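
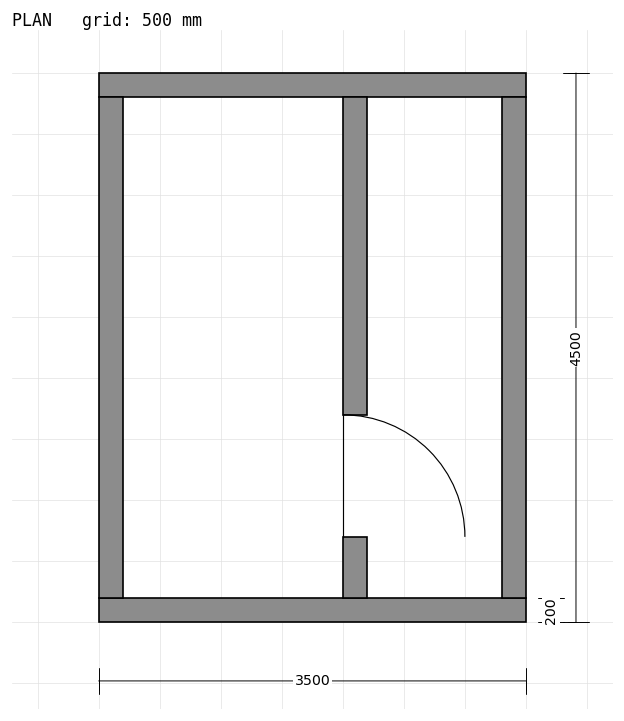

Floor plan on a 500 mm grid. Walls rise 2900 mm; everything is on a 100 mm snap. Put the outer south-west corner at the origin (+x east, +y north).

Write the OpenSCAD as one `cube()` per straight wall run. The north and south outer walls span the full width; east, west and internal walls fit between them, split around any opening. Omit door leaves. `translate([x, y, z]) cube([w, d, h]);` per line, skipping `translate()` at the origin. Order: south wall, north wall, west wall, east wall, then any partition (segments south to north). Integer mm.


cube([3500, 200, 2900]);
translate([0, 4300, 0]) cube([3500, 200, 2900]);
translate([0, 200, 0]) cube([200, 4100, 2900]);
translate([3300, 200, 0]) cube([200, 4100, 2900]);
translate([2000, 200, 0]) cube([200, 500, 2900]);
translate([2000, 1700, 0]) cube([200, 2600, 2900]);


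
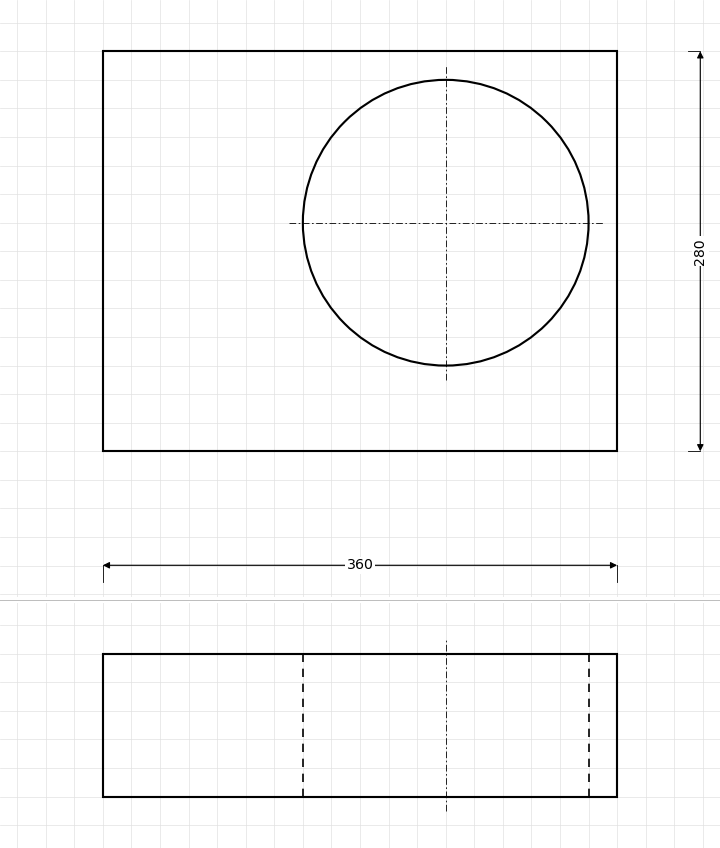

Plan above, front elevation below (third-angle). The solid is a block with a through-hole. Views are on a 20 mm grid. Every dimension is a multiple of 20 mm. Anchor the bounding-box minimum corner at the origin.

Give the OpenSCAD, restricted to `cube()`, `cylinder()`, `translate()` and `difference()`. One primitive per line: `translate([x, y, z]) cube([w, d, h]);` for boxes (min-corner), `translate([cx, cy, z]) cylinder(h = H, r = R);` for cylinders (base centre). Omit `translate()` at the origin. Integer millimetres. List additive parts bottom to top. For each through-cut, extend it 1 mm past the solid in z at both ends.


difference() {
  cube([360, 280, 100]);
  translate([240, 160, -1]) cylinder(h = 102, r = 100);
}


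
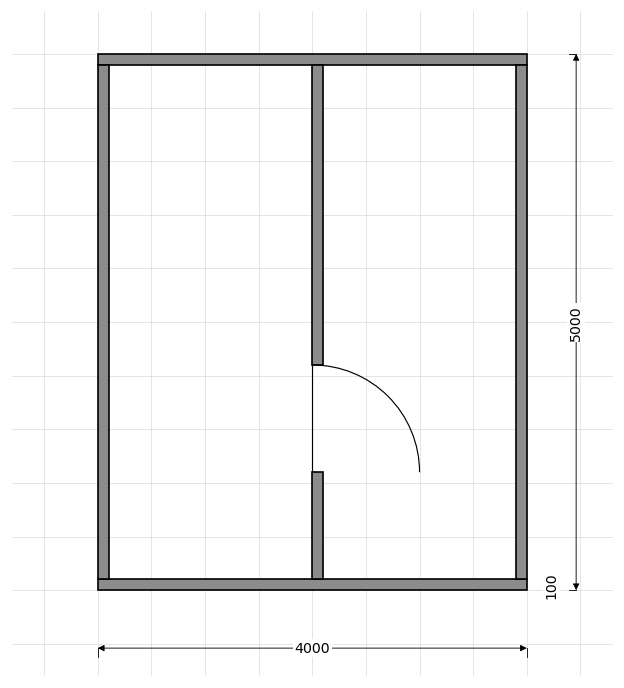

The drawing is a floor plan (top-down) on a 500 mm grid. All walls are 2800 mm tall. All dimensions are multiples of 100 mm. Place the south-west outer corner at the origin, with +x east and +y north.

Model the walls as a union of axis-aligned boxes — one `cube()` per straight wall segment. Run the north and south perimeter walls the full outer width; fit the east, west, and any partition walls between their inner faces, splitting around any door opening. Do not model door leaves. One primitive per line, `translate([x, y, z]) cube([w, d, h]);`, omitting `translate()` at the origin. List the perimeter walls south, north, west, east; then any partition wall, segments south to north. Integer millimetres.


cube([4000, 100, 2800]);
translate([0, 4900, 0]) cube([4000, 100, 2800]);
translate([0, 100, 0]) cube([100, 4800, 2800]);
translate([3900, 100, 0]) cube([100, 4800, 2800]);
translate([2000, 100, 0]) cube([100, 1000, 2800]);
translate([2000, 2100, 0]) cube([100, 2800, 2800]);


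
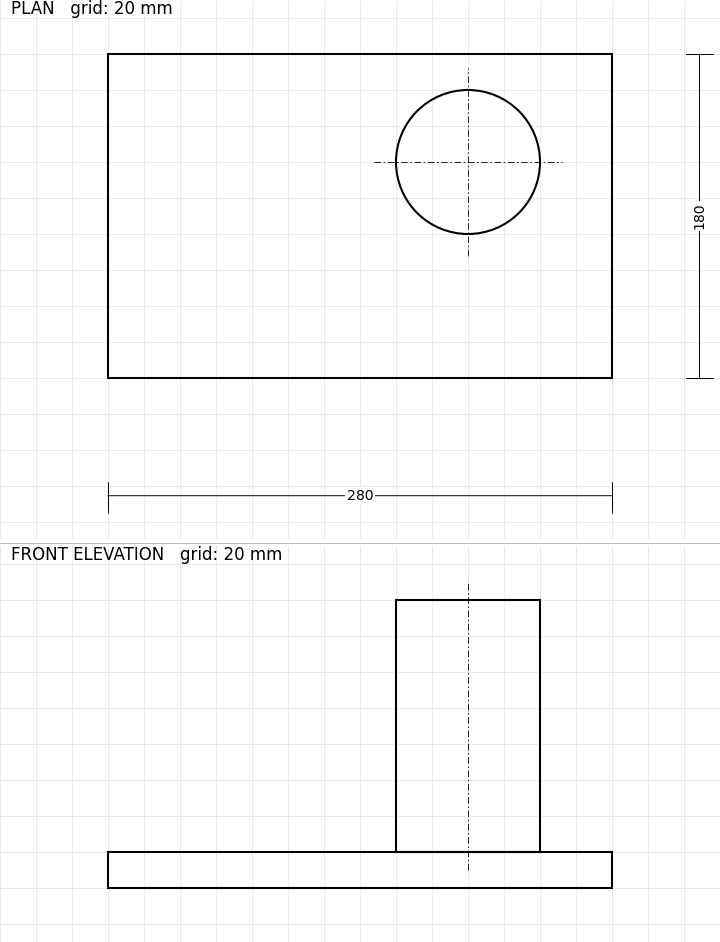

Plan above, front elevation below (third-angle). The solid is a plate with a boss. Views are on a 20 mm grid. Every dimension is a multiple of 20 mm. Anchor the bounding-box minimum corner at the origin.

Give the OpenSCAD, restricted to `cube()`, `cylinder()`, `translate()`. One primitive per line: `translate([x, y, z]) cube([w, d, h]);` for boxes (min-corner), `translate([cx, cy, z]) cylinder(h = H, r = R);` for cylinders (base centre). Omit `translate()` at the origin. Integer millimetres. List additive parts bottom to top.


cube([280, 180, 20]);
translate([200, 120, 20]) cylinder(h = 140, r = 40);


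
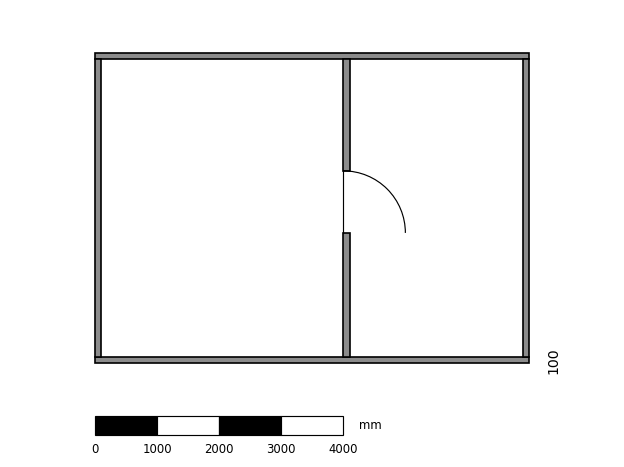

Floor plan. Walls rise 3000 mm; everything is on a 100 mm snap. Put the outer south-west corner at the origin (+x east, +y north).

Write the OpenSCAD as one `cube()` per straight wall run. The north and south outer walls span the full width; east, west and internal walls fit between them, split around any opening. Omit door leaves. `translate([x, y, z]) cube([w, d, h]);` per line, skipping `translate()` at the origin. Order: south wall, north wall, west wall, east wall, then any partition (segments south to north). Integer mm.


cube([7000, 100, 3000]);
translate([0, 4900, 0]) cube([7000, 100, 3000]);
translate([0, 100, 0]) cube([100, 4800, 3000]);
translate([6900, 100, 0]) cube([100, 4800, 3000]);
translate([4000, 100, 0]) cube([100, 2000, 3000]);
translate([4000, 3100, 0]) cube([100, 1800, 3000]);


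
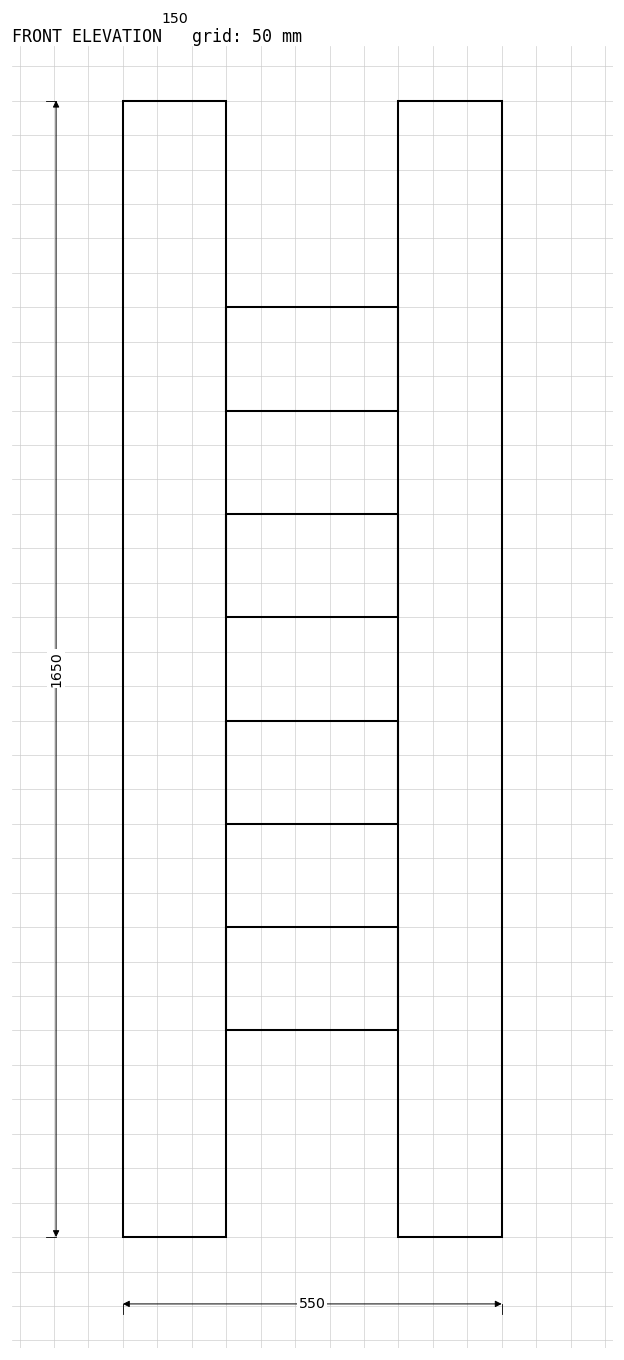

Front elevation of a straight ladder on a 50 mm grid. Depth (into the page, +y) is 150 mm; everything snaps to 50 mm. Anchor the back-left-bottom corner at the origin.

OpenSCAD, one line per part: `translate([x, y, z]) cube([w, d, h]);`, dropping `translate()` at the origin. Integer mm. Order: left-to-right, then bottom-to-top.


cube([150, 150, 1650]);
translate([150, 0, 300]) cube([250, 150, 150]);
translate([150, 0, 600]) cube([250, 150, 150]);
translate([150, 0, 900]) cube([250, 150, 150]);
translate([150, 0, 1200]) cube([250, 150, 150]);
translate([400, 0, 0]) cube([150, 150, 1650]);


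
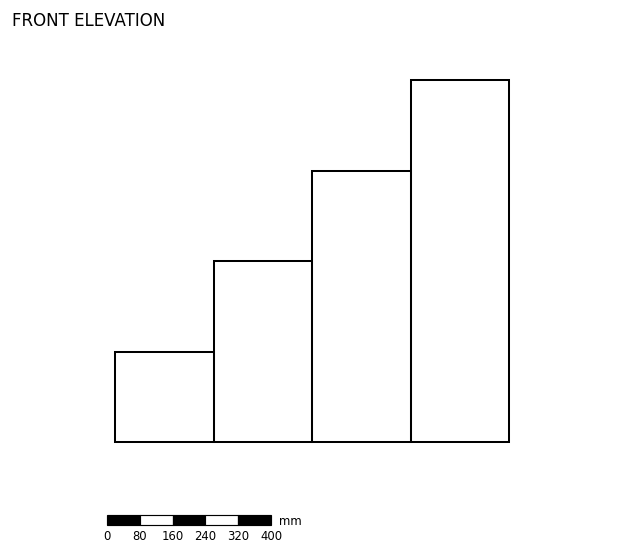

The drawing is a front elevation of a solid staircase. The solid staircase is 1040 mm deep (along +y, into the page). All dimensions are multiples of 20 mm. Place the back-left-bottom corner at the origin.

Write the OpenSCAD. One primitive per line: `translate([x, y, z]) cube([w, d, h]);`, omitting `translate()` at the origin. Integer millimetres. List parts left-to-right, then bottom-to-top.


cube([240, 1040, 220]);
translate([240, 0, 0]) cube([240, 1040, 440]);
translate([480, 0, 0]) cube([240, 1040, 660]);
translate([720, 0, 0]) cube([240, 1040, 880]);


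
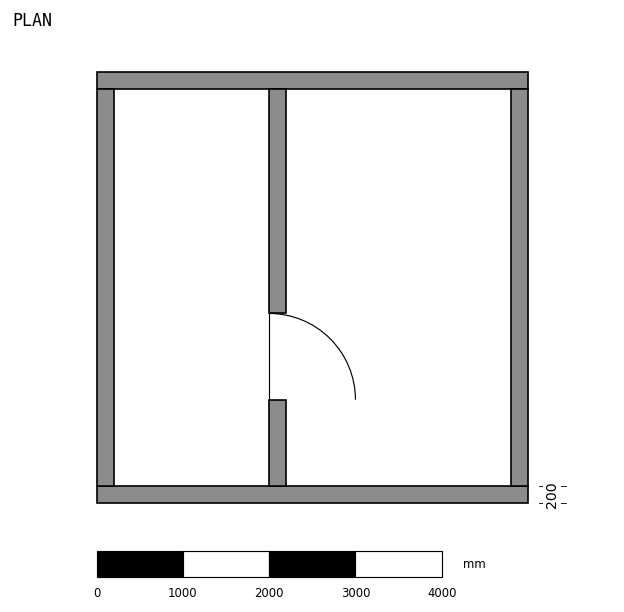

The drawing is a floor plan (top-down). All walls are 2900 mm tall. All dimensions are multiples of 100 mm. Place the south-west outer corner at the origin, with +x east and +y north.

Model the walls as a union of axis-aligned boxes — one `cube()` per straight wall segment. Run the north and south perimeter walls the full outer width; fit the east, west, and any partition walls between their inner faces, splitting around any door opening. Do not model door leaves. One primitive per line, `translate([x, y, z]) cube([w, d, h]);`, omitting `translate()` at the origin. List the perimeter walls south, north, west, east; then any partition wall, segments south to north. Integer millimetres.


cube([5000, 200, 2900]);
translate([0, 4800, 0]) cube([5000, 200, 2900]);
translate([0, 200, 0]) cube([200, 4600, 2900]);
translate([4800, 200, 0]) cube([200, 4600, 2900]);
translate([2000, 200, 0]) cube([200, 1000, 2900]);
translate([2000, 2200, 0]) cube([200, 2600, 2900]);


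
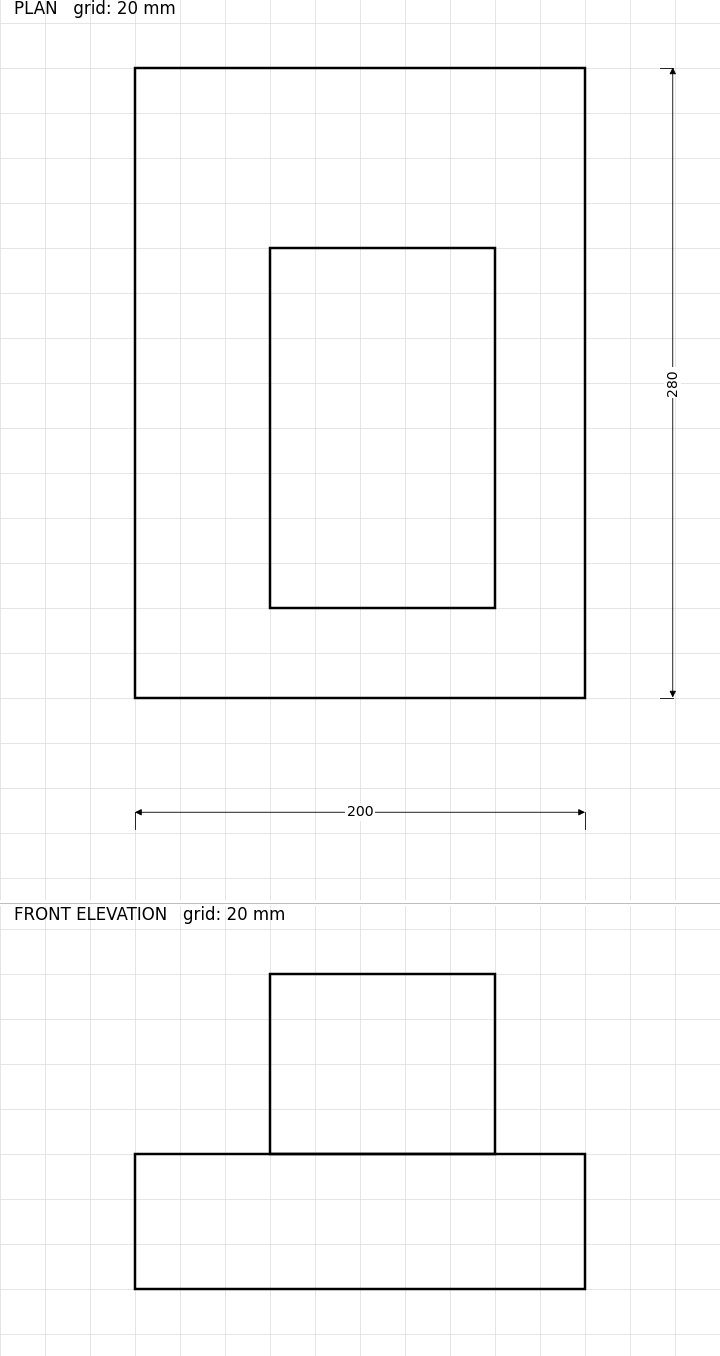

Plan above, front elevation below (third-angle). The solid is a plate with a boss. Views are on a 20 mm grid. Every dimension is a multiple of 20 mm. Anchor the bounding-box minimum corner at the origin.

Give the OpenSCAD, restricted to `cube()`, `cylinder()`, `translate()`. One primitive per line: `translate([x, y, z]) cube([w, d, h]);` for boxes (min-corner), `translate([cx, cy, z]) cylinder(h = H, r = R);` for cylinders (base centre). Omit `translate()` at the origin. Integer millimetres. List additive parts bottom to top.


cube([200, 280, 60]);
translate([60, 40, 60]) cube([100, 160, 80]);


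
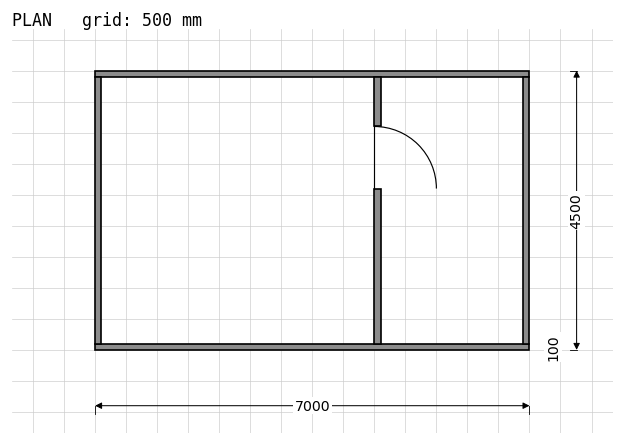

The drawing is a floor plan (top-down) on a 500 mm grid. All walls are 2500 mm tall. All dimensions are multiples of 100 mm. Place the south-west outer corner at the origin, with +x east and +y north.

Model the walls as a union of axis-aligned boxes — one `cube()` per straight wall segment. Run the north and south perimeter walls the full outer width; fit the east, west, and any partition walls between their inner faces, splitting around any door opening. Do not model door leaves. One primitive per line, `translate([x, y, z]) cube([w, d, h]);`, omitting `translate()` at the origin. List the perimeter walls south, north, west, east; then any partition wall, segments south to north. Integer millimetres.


cube([7000, 100, 2500]);
translate([0, 4400, 0]) cube([7000, 100, 2500]);
translate([0, 100, 0]) cube([100, 4300, 2500]);
translate([6900, 100, 0]) cube([100, 4300, 2500]);
translate([4500, 100, 0]) cube([100, 2500, 2500]);
translate([4500, 3600, 0]) cube([100, 800, 2500]);


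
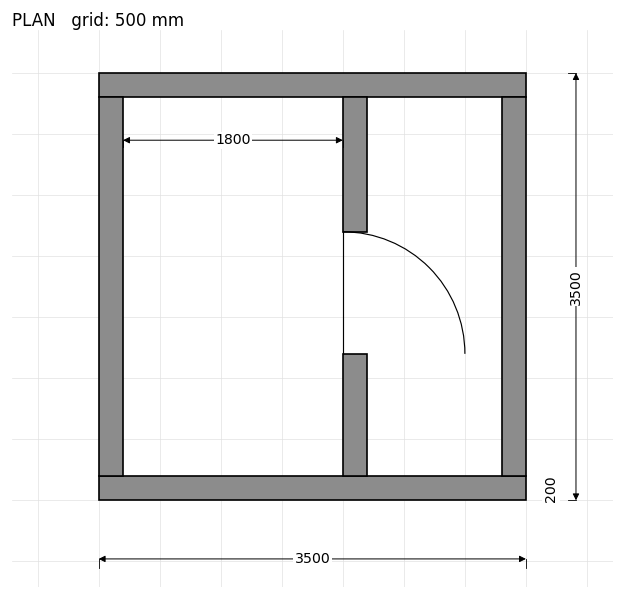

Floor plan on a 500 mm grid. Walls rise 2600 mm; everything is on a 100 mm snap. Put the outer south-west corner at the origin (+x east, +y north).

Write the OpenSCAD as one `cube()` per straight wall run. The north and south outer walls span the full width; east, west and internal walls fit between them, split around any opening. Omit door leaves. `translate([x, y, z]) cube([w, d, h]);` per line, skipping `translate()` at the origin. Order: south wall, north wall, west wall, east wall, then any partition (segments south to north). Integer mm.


cube([3500, 200, 2600]);
translate([0, 3300, 0]) cube([3500, 200, 2600]);
translate([0, 200, 0]) cube([200, 3100, 2600]);
translate([3300, 200, 0]) cube([200, 3100, 2600]);
translate([2000, 200, 0]) cube([200, 1000, 2600]);
translate([2000, 2200, 0]) cube([200, 1100, 2600]);


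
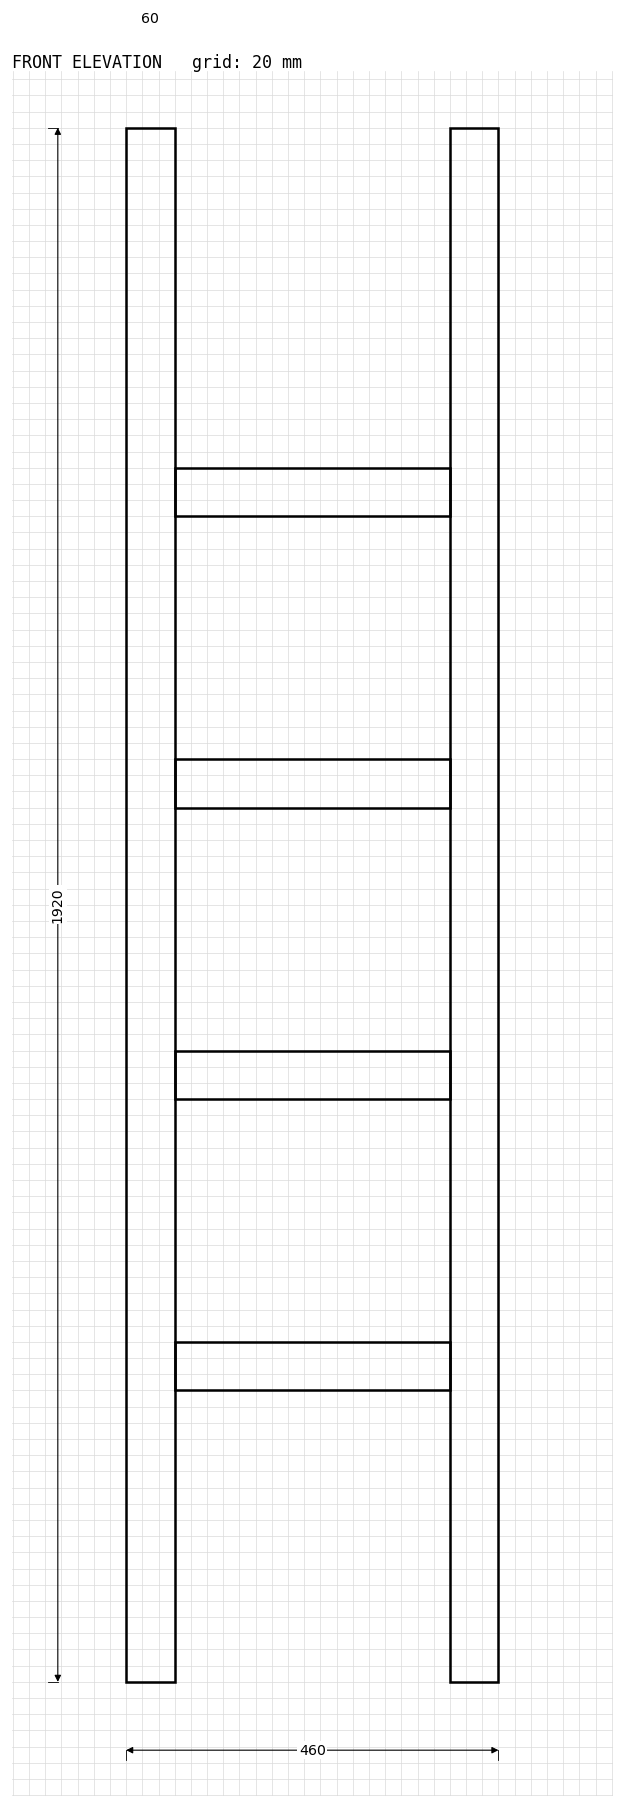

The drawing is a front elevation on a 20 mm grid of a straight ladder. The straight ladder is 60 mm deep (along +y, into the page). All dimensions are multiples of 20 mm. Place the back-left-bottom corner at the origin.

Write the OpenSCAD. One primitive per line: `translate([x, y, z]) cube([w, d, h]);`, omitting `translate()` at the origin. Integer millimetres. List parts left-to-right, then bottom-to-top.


cube([60, 60, 1920]);
translate([60, 0, 360]) cube([340, 60, 60]);
translate([60, 0, 720]) cube([340, 60, 60]);
translate([60, 0, 1080]) cube([340, 60, 60]);
translate([60, 0, 1440]) cube([340, 60, 60]);
translate([400, 0, 0]) cube([60, 60, 1920]);


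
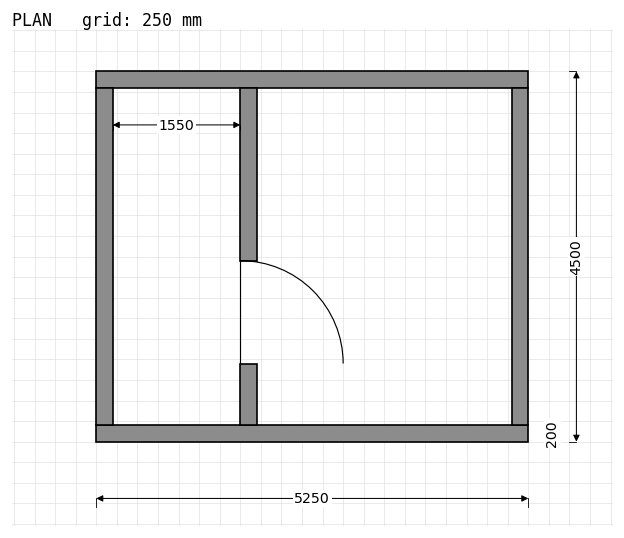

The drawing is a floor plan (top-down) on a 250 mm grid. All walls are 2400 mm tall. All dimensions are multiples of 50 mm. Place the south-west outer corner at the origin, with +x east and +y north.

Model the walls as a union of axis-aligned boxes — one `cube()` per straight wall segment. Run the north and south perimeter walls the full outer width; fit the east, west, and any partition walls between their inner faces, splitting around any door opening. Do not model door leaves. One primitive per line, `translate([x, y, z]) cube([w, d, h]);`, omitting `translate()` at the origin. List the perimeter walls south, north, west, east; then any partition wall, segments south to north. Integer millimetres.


cube([5250, 200, 2400]);
translate([0, 4300, 0]) cube([5250, 200, 2400]);
translate([0, 200, 0]) cube([200, 4100, 2400]);
translate([5050, 200, 0]) cube([200, 4100, 2400]);
translate([1750, 200, 0]) cube([200, 750, 2400]);
translate([1750, 2200, 0]) cube([200, 2100, 2400]);


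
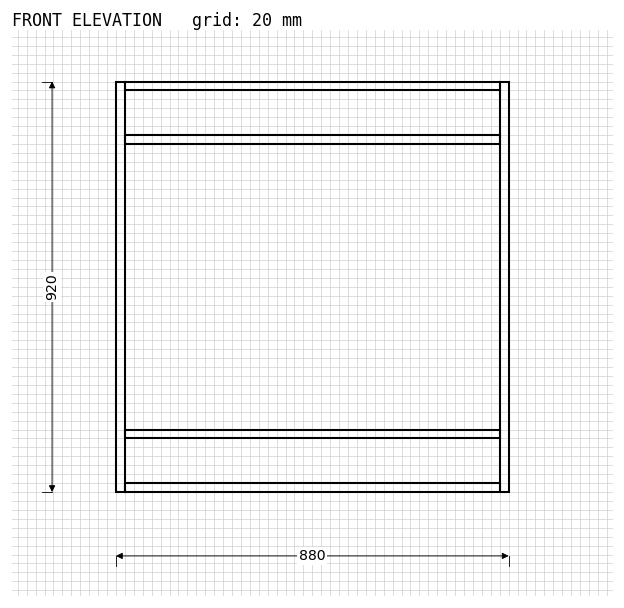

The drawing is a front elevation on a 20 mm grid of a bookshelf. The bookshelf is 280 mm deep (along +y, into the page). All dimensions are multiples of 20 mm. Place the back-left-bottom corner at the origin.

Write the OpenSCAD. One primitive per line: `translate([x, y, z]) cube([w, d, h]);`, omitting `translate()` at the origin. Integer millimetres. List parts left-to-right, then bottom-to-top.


cube([20, 280, 920]);
translate([20, 0, 0]) cube([840, 280, 20]);
translate([20, 0, 120]) cube([840, 280, 20]);
translate([20, 0, 780]) cube([840, 280, 20]);
translate([20, 0, 900]) cube([840, 280, 20]);
translate([860, 0, 0]) cube([20, 280, 920]);


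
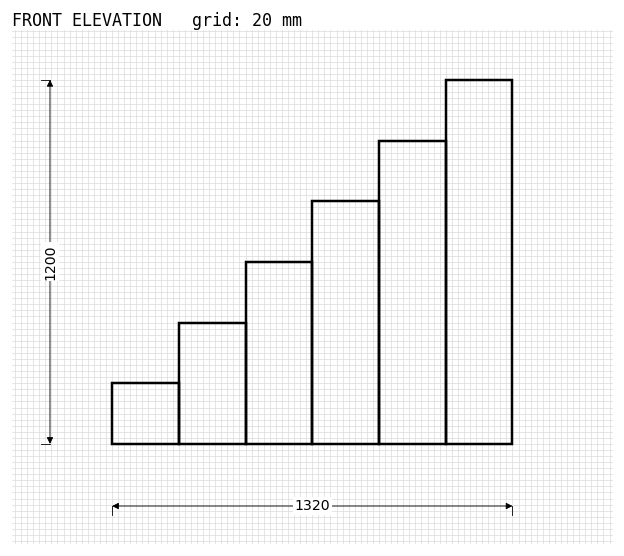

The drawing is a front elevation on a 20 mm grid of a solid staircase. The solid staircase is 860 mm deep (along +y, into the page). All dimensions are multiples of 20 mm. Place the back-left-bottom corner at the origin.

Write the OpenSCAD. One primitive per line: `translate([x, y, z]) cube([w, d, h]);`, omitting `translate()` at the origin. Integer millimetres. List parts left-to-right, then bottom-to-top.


cube([220, 860, 200]);
translate([220, 0, 0]) cube([220, 860, 400]);
translate([440, 0, 0]) cube([220, 860, 600]);
translate([660, 0, 0]) cube([220, 860, 800]);
translate([880, 0, 0]) cube([220, 860, 1000]);
translate([1100, 0, 0]) cube([220, 860, 1200]);


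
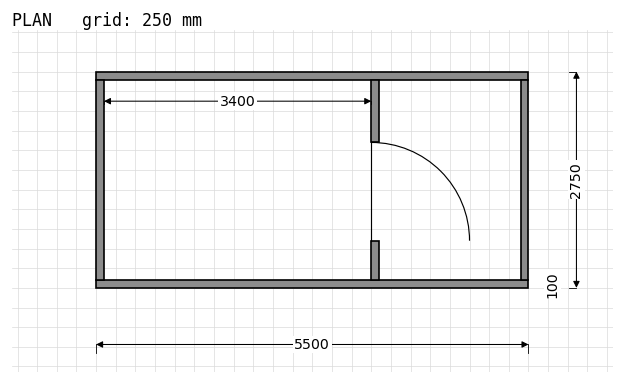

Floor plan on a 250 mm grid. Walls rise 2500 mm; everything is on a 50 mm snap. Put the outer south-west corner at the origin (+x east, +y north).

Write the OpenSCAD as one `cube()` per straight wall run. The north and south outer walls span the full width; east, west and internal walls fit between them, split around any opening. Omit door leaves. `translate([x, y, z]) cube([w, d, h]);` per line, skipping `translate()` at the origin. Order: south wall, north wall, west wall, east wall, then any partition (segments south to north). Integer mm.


cube([5500, 100, 2500]);
translate([0, 2650, 0]) cube([5500, 100, 2500]);
translate([0, 100, 0]) cube([100, 2550, 2500]);
translate([5400, 100, 0]) cube([100, 2550, 2500]);
translate([3500, 100, 0]) cube([100, 500, 2500]);
translate([3500, 1850, 0]) cube([100, 800, 2500]);


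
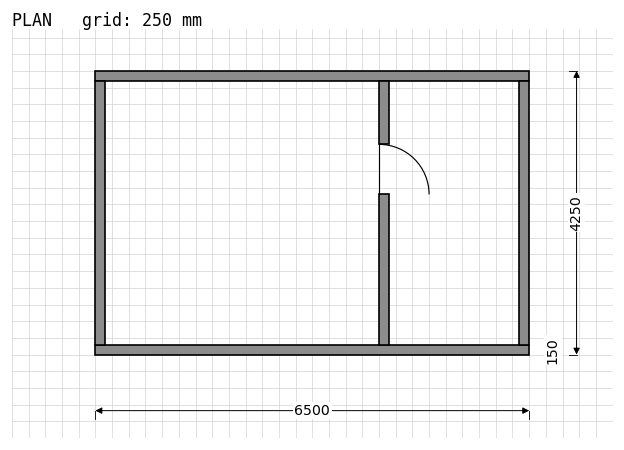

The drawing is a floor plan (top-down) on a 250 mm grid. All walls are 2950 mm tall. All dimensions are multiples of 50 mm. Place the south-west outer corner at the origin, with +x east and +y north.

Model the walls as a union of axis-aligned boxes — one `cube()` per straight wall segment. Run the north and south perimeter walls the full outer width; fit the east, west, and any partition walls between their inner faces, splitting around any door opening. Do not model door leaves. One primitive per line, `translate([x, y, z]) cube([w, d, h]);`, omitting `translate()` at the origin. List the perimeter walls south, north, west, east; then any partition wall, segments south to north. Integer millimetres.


cube([6500, 150, 2950]);
translate([0, 4100, 0]) cube([6500, 150, 2950]);
translate([0, 150, 0]) cube([150, 3950, 2950]);
translate([6350, 150, 0]) cube([150, 3950, 2950]);
translate([4250, 150, 0]) cube([150, 2250, 2950]);
translate([4250, 3150, 0]) cube([150, 950, 2950]);


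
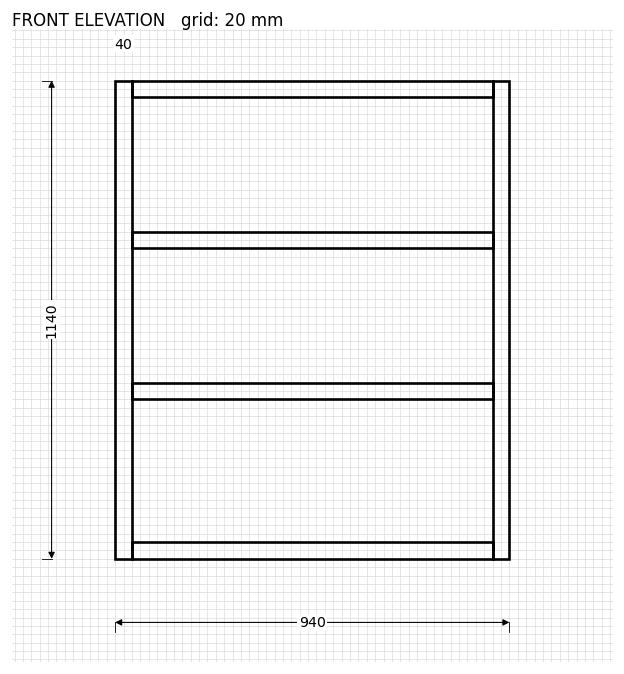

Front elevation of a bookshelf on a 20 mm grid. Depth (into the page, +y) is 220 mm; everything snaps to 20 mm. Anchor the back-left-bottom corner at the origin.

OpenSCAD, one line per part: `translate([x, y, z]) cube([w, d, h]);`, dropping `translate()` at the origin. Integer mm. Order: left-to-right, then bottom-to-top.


cube([40, 220, 1140]);
translate([40, 0, 0]) cube([860, 220, 40]);
translate([40, 0, 380]) cube([860, 220, 40]);
translate([40, 0, 740]) cube([860, 220, 40]);
translate([40, 0, 1100]) cube([860, 220, 40]);
translate([900, 0, 0]) cube([40, 220, 1140]);


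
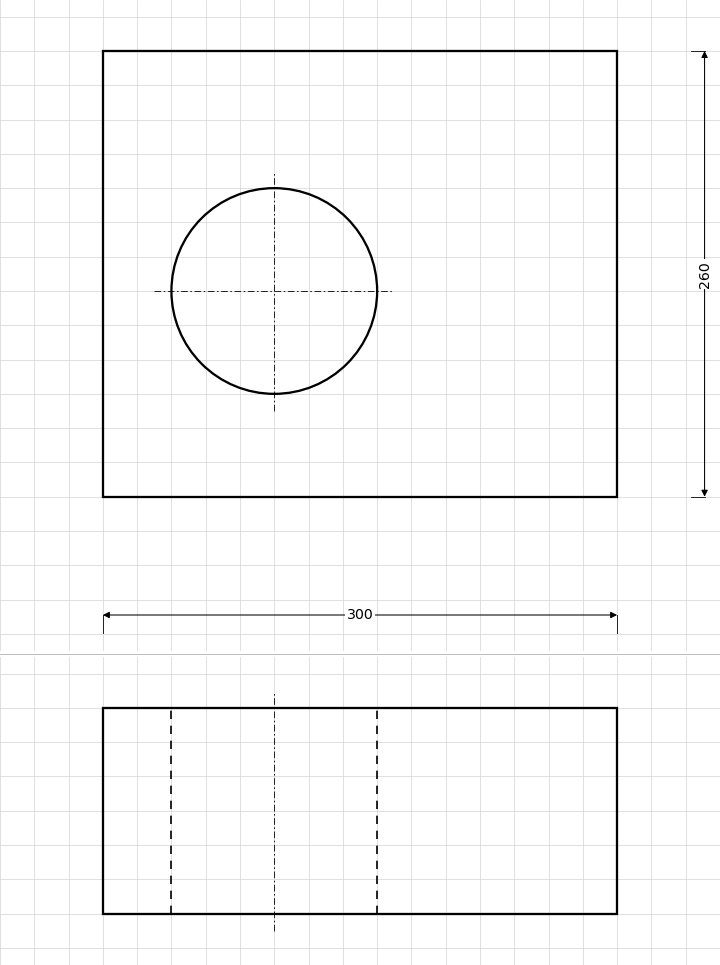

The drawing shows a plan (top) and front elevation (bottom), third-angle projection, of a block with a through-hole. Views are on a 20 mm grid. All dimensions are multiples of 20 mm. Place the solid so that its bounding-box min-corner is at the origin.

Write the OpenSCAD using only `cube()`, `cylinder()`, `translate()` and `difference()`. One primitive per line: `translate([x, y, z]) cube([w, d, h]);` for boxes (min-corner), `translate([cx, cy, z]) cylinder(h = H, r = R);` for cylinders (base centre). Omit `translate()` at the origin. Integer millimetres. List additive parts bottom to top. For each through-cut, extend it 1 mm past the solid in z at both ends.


difference() {
  cube([300, 260, 120]);
  translate([100, 120, -1]) cylinder(h = 122, r = 60);
}


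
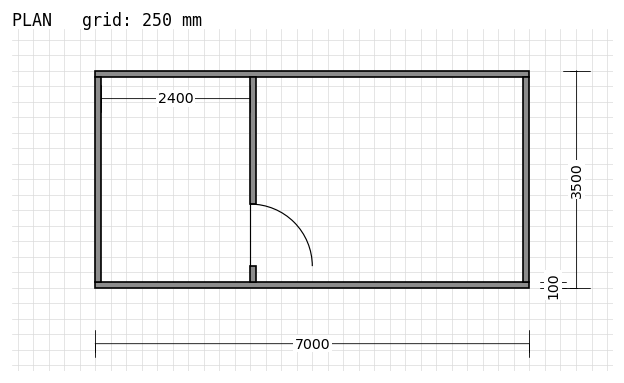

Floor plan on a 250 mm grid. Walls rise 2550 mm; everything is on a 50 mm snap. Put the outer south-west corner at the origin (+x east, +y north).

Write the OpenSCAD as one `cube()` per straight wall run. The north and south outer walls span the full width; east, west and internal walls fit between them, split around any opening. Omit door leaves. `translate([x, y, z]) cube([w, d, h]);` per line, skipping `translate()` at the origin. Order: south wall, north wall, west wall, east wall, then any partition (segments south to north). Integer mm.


cube([7000, 100, 2550]);
translate([0, 3400, 0]) cube([7000, 100, 2550]);
translate([0, 100, 0]) cube([100, 3300, 2550]);
translate([6900, 100, 0]) cube([100, 3300, 2550]);
translate([2500, 100, 0]) cube([100, 250, 2550]);
translate([2500, 1350, 0]) cube([100, 2050, 2550]);


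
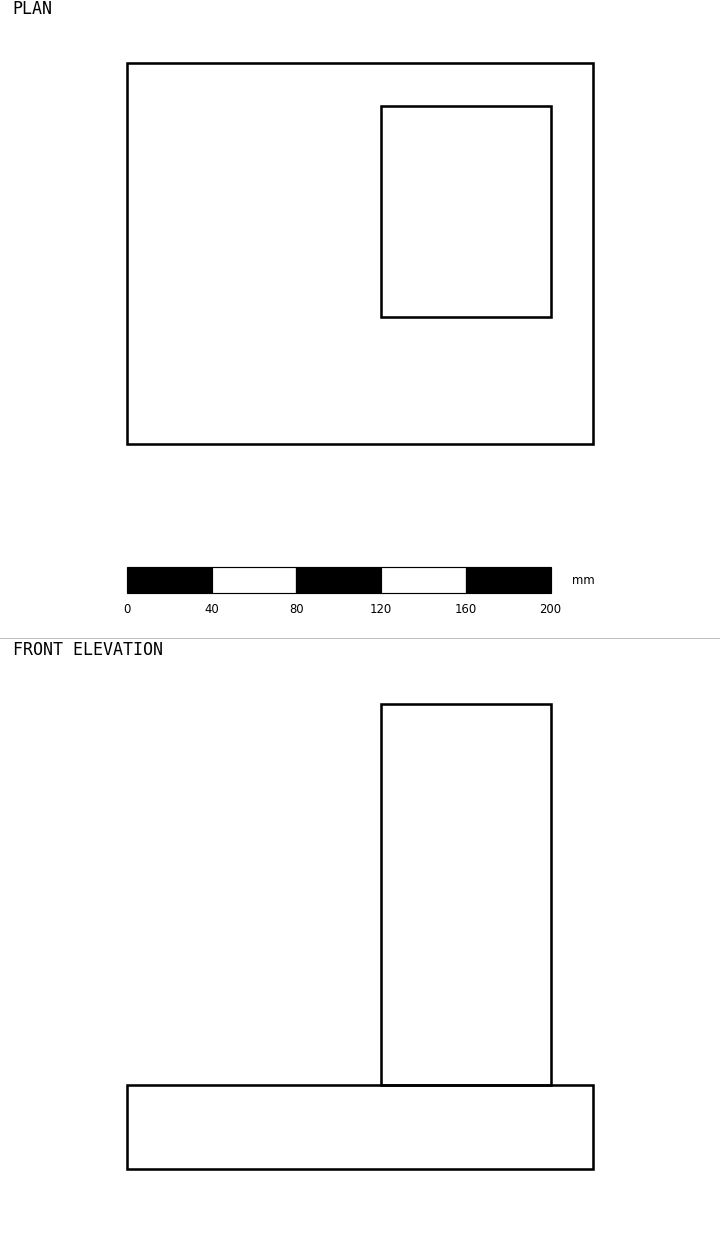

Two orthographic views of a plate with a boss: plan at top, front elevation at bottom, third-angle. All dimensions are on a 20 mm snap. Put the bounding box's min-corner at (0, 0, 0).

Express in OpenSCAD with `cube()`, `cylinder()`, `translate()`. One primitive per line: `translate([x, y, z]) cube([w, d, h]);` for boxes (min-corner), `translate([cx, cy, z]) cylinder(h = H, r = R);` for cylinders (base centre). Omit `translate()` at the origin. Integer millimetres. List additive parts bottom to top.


cube([220, 180, 40]);
translate([120, 60, 40]) cube([80, 100, 180]);


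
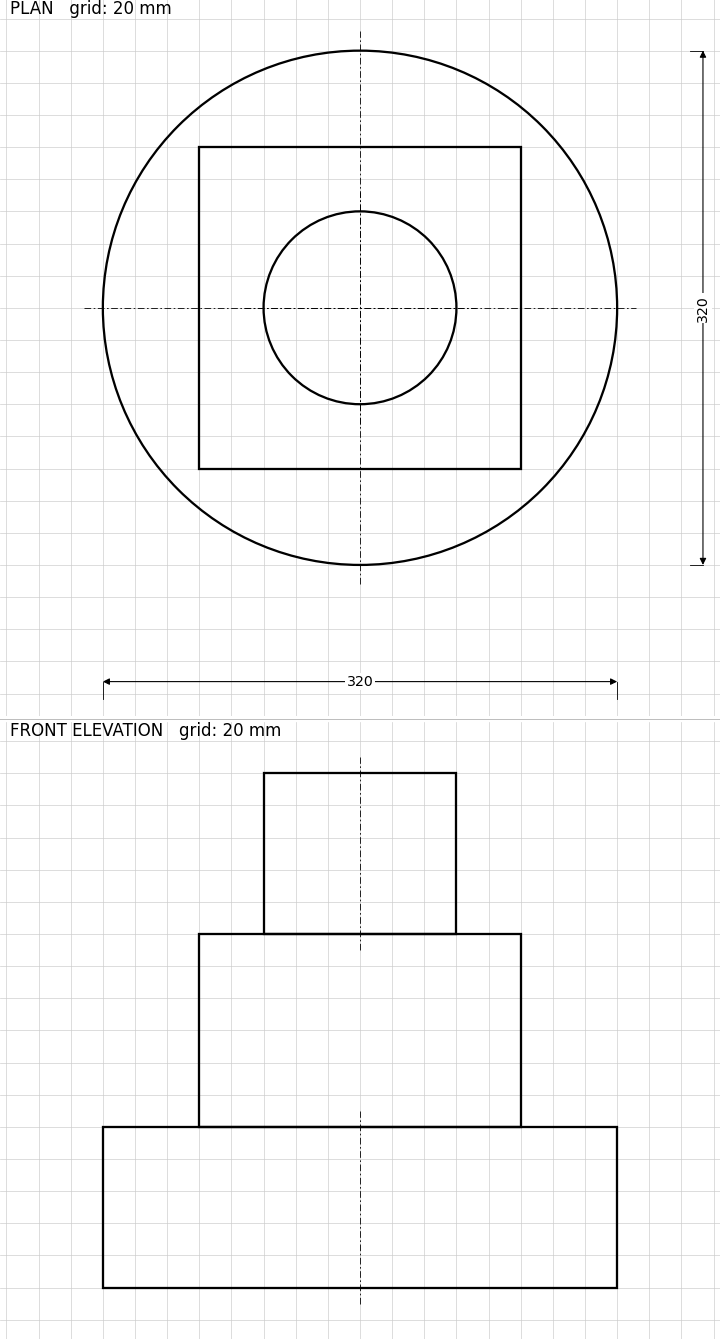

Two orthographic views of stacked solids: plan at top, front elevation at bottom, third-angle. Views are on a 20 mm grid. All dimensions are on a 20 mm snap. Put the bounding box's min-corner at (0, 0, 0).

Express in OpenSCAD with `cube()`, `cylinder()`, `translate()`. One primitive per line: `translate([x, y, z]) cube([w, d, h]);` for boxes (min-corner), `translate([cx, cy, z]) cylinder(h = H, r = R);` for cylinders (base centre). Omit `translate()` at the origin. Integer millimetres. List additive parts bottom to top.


translate([160, 160, 0]) cylinder(h = 100, r = 160);
translate([60, 60, 100]) cube([200, 200, 120]);
translate([160, 160, 220]) cylinder(h = 100, r = 60);


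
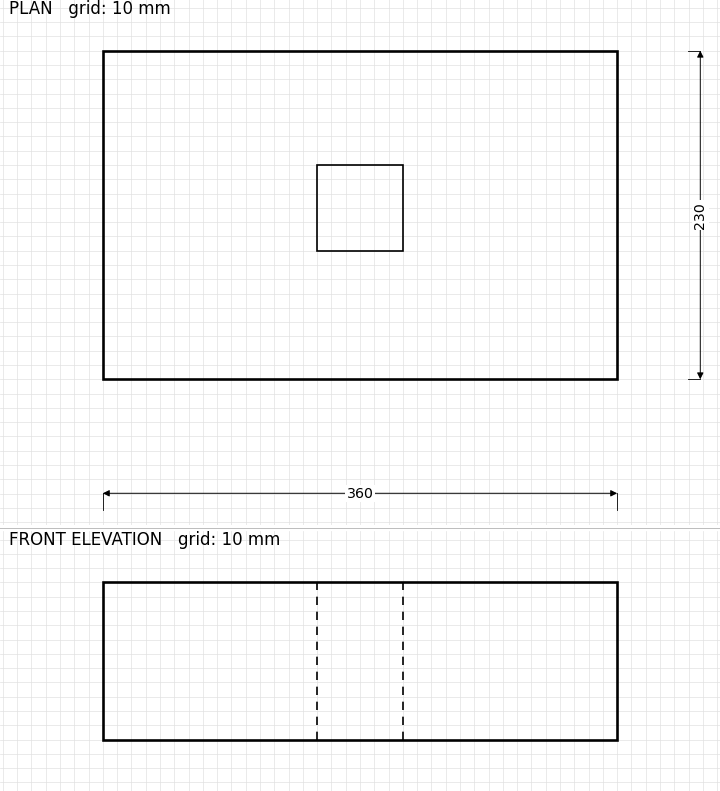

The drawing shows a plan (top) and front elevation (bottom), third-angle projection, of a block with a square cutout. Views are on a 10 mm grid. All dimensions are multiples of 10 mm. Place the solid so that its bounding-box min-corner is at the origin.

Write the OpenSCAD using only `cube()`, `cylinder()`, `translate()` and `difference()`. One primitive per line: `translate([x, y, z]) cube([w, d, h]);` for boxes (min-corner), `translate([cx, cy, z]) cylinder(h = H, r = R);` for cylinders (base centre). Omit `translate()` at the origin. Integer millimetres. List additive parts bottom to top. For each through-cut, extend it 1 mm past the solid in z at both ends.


difference() {
  cube([360, 230, 110]);
  translate([150, 90, -1]) cube([60, 60, 112]);
}


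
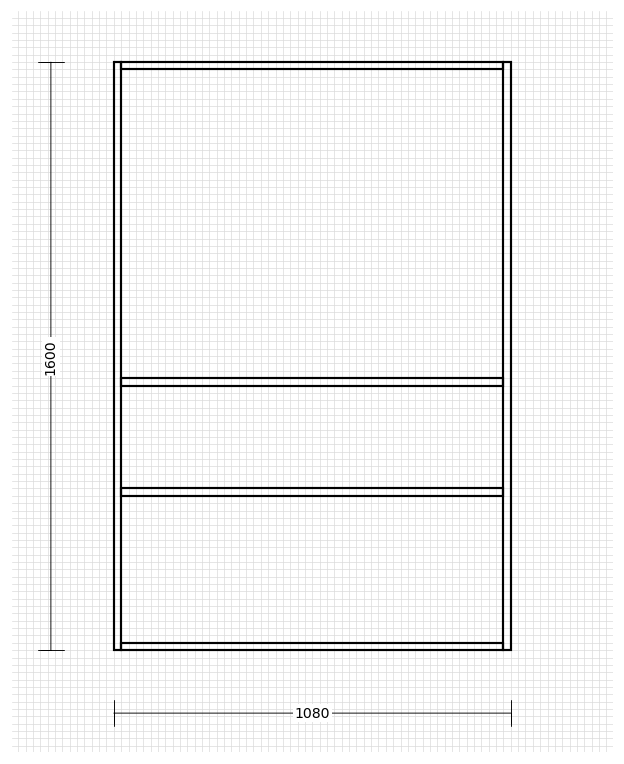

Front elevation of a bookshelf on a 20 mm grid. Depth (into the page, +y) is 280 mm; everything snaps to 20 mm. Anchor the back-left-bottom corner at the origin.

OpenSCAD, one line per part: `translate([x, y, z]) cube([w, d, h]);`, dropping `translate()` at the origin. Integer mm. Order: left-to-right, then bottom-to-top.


cube([20, 280, 1600]);
translate([20, 0, 0]) cube([1040, 280, 20]);
translate([20, 0, 420]) cube([1040, 280, 20]);
translate([20, 0, 720]) cube([1040, 280, 20]);
translate([20, 0, 1580]) cube([1040, 280, 20]);
translate([1060, 0, 0]) cube([20, 280, 1600]);


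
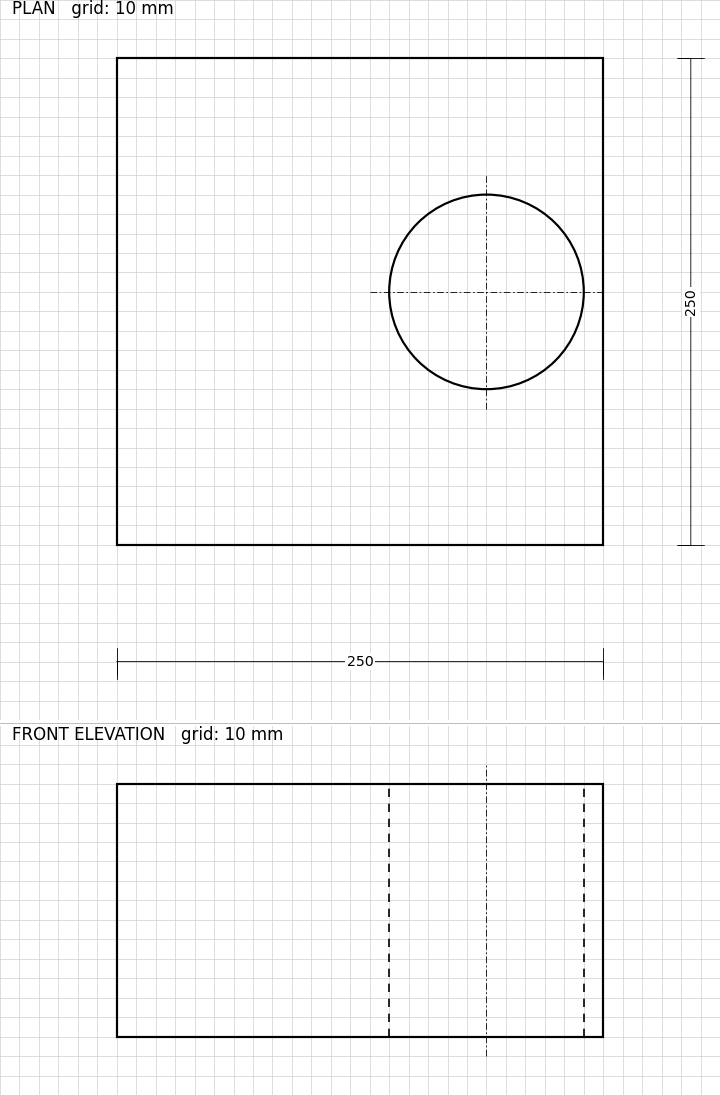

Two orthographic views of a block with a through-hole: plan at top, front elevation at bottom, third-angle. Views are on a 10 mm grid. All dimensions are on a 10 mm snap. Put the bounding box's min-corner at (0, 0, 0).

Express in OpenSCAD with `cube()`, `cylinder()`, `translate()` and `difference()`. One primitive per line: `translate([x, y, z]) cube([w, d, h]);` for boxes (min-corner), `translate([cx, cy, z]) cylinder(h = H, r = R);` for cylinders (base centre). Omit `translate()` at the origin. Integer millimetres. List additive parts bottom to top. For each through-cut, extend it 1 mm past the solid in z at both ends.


difference() {
  cube([250, 250, 130]);
  translate([190, 130, -1]) cylinder(h = 132, r = 50);
}


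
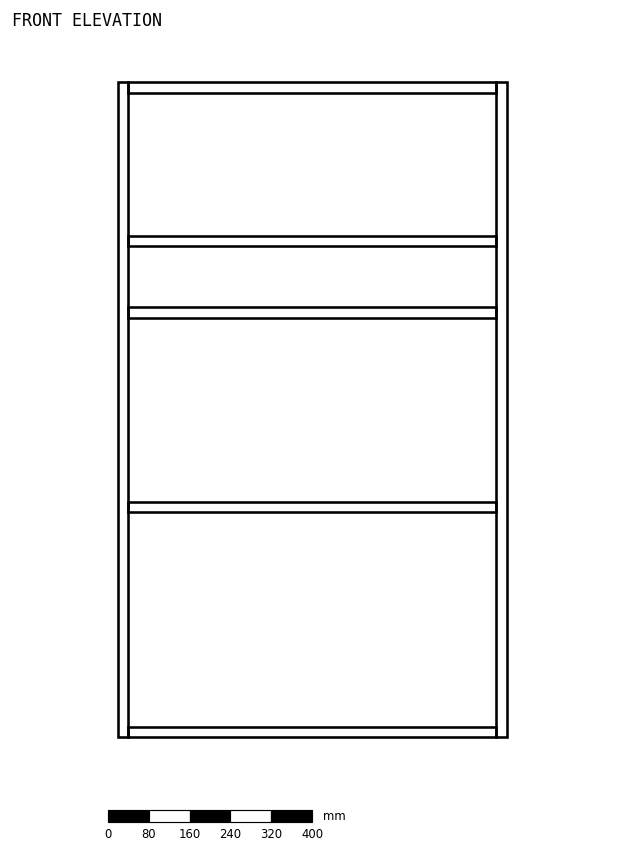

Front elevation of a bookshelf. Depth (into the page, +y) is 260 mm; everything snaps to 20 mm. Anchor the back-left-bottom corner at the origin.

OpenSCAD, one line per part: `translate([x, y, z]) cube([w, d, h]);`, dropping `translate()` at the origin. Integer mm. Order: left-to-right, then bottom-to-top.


cube([20, 260, 1280]);
translate([20, 0, 0]) cube([720, 260, 20]);
translate([20, 0, 440]) cube([720, 260, 20]);
translate([20, 0, 820]) cube([720, 260, 20]);
translate([20, 0, 960]) cube([720, 260, 20]);
translate([20, 0, 1260]) cube([720, 260, 20]);
translate([740, 0, 0]) cube([20, 260, 1280]);


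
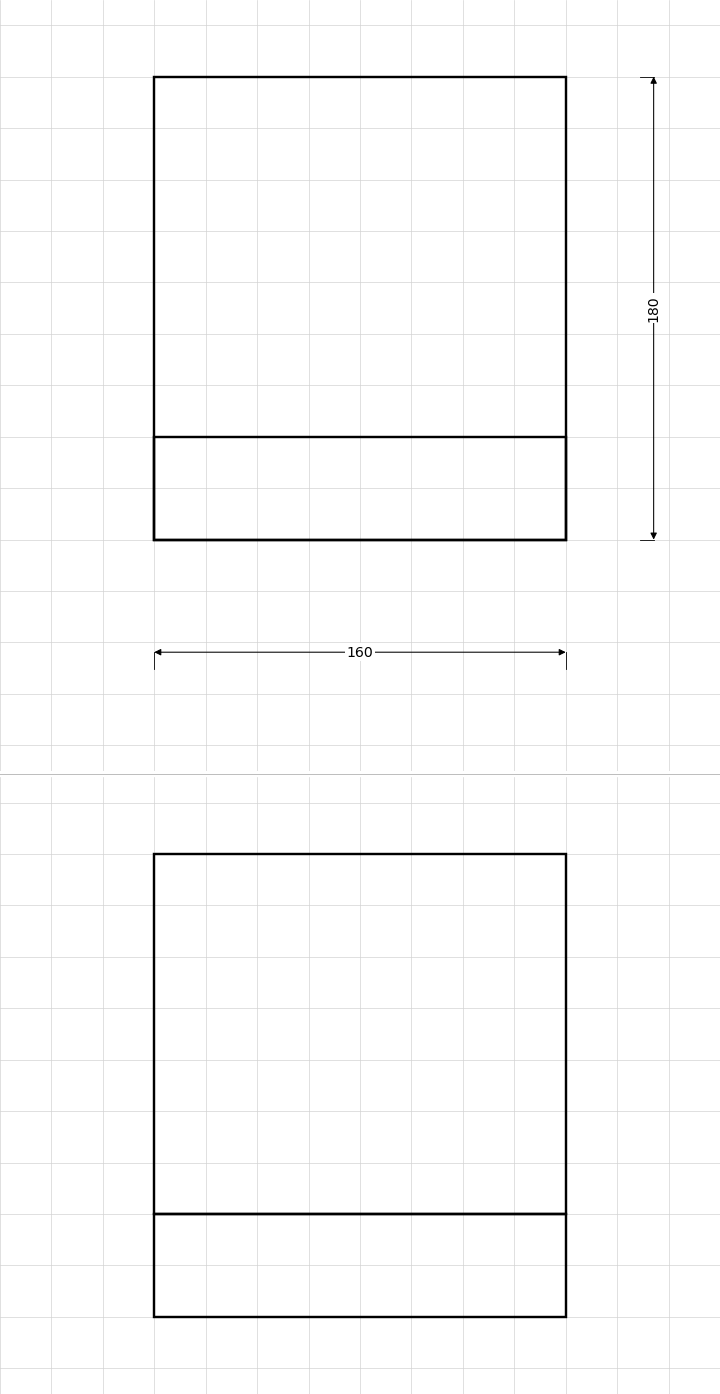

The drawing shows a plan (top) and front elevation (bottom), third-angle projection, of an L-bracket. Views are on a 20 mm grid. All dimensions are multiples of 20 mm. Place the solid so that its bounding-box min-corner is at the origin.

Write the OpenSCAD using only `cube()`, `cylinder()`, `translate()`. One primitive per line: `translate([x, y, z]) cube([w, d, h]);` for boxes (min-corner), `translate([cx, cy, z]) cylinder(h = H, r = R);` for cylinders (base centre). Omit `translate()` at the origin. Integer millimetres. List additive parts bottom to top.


cube([160, 180, 40]);
translate([0, 0, 40]) cube([160, 40, 140]);


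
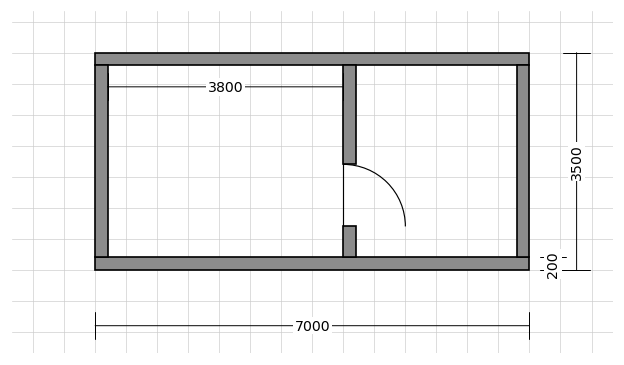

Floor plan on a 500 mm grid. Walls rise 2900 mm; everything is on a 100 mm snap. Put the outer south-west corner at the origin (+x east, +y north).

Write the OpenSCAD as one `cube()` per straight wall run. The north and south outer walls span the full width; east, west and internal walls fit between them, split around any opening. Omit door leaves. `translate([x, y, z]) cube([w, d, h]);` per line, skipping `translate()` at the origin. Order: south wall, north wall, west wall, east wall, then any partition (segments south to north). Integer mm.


cube([7000, 200, 2900]);
translate([0, 3300, 0]) cube([7000, 200, 2900]);
translate([0, 200, 0]) cube([200, 3100, 2900]);
translate([6800, 200, 0]) cube([200, 3100, 2900]);
translate([4000, 200, 0]) cube([200, 500, 2900]);
translate([4000, 1700, 0]) cube([200, 1600, 2900]);


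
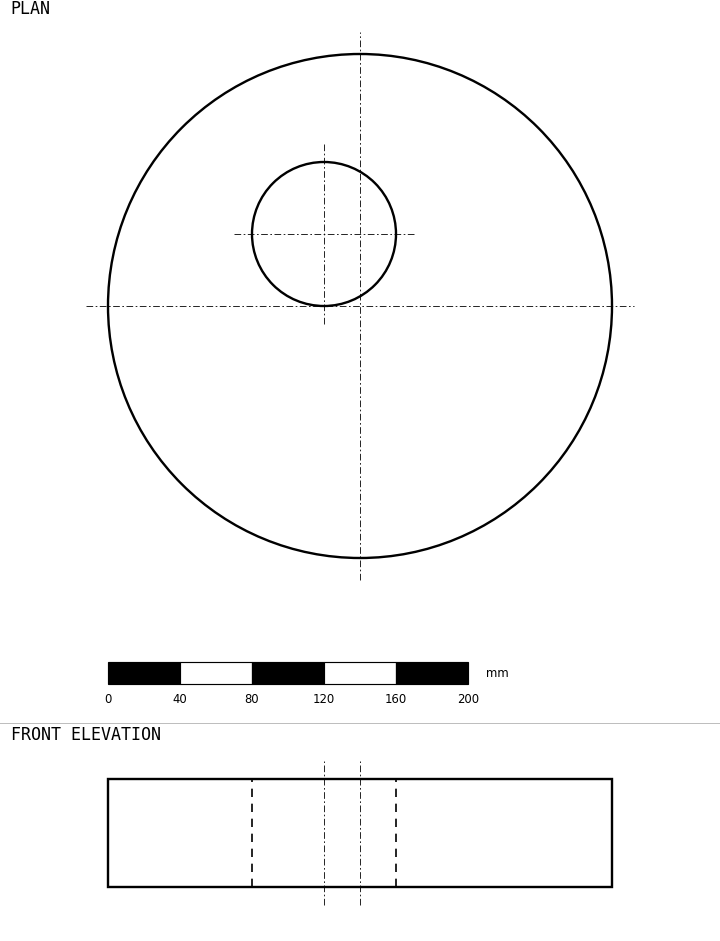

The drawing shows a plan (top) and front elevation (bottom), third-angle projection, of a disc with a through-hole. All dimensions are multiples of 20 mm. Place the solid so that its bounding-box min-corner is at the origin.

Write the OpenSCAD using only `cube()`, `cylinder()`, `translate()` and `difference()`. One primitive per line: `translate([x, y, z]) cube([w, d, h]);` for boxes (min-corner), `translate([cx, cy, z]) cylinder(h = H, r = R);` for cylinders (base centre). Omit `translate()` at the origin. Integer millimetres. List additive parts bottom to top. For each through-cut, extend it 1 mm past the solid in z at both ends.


difference() {
  translate([140, 140, 0]) cylinder(h = 60, r = 140);
  translate([120, 180, -1]) cylinder(h = 62, r = 40);
}


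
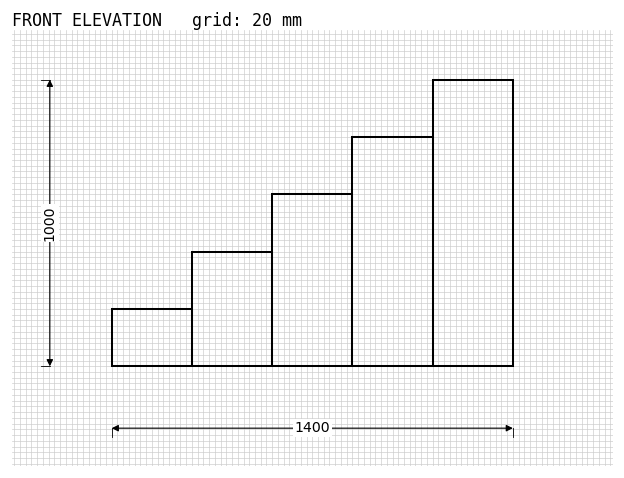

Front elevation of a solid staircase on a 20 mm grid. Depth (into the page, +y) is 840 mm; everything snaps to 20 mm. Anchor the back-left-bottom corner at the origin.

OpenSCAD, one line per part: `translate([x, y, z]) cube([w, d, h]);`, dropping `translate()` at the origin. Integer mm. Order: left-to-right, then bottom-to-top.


cube([280, 840, 200]);
translate([280, 0, 0]) cube([280, 840, 400]);
translate([560, 0, 0]) cube([280, 840, 600]);
translate([840, 0, 0]) cube([280, 840, 800]);
translate([1120, 0, 0]) cube([280, 840, 1000]);


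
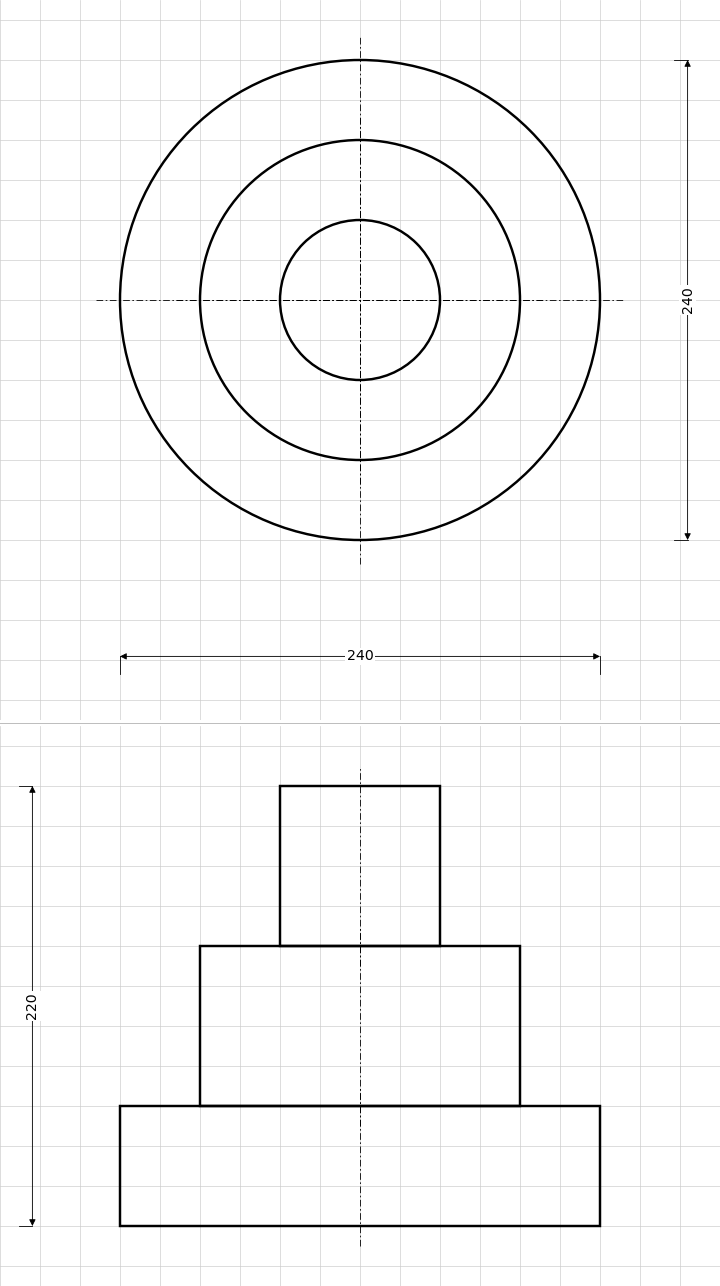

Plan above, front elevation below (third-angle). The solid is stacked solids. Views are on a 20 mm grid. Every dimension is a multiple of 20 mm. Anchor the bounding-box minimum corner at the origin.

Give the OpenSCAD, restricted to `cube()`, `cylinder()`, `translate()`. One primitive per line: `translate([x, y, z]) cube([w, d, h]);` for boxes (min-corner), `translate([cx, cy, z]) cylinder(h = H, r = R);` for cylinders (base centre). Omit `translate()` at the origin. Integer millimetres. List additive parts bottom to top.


translate([120, 120, 0]) cylinder(h = 60, r = 120);
translate([120, 120, 60]) cylinder(h = 80, r = 80);
translate([120, 120, 140]) cylinder(h = 80, r = 40);


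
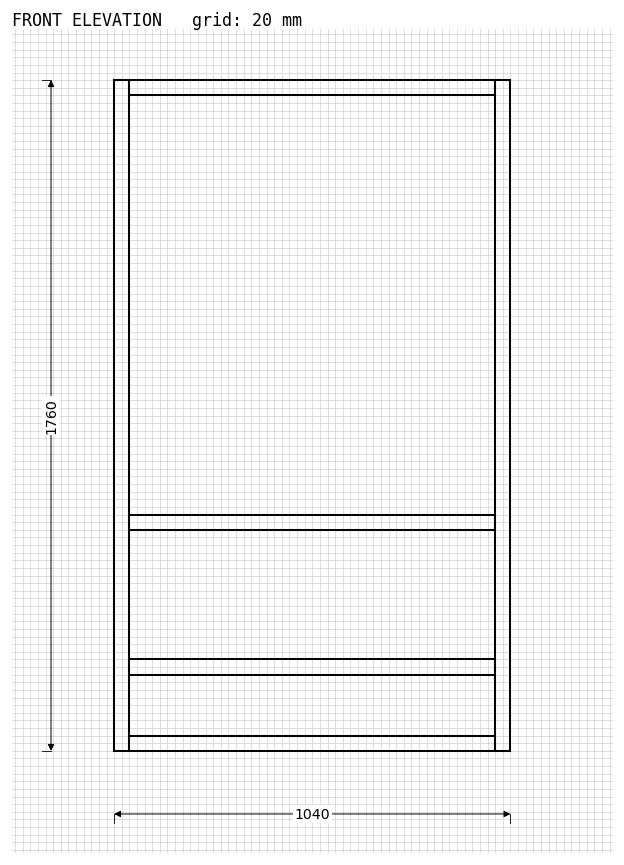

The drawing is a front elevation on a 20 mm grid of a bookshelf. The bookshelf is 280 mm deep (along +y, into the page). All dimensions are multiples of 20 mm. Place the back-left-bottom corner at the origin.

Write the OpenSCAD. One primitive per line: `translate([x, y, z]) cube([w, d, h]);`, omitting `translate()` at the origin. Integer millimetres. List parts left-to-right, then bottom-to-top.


cube([40, 280, 1760]);
translate([40, 0, 0]) cube([960, 280, 40]);
translate([40, 0, 200]) cube([960, 280, 40]);
translate([40, 0, 580]) cube([960, 280, 40]);
translate([40, 0, 1720]) cube([960, 280, 40]);
translate([1000, 0, 0]) cube([40, 280, 1760]);


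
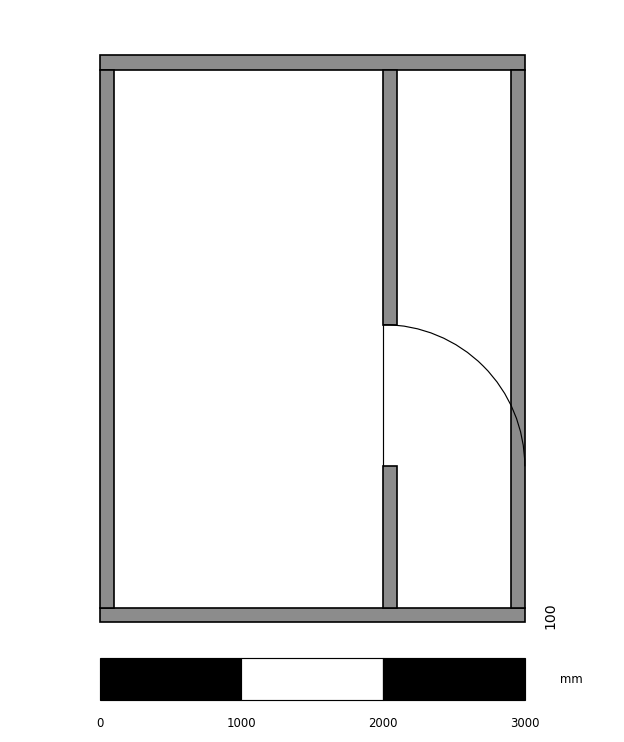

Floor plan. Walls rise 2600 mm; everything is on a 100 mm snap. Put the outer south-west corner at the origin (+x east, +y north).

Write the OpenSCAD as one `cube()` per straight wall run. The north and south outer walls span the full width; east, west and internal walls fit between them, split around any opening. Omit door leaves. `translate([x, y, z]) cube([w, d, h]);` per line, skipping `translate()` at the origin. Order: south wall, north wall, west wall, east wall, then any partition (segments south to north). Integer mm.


cube([3000, 100, 2600]);
translate([0, 3900, 0]) cube([3000, 100, 2600]);
translate([0, 100, 0]) cube([100, 3800, 2600]);
translate([2900, 100, 0]) cube([100, 3800, 2600]);
translate([2000, 100, 0]) cube([100, 1000, 2600]);
translate([2000, 2100, 0]) cube([100, 1800, 2600]);


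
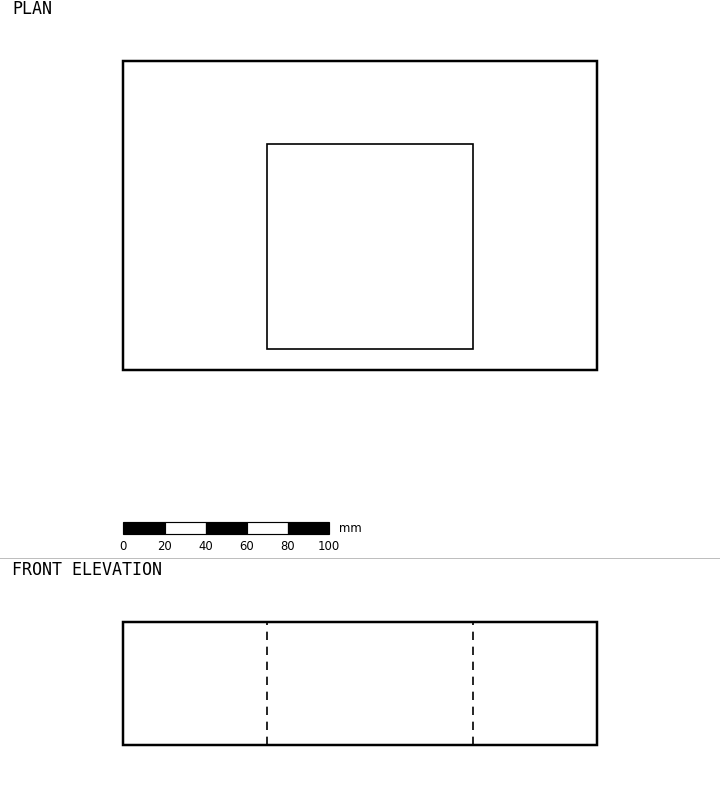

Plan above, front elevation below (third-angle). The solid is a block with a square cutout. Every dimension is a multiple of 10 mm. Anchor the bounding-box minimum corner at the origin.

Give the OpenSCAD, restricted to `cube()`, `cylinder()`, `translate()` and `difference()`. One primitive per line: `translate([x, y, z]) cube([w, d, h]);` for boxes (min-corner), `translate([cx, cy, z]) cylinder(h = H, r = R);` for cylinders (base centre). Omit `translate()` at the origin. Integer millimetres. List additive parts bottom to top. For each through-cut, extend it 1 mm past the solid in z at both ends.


difference() {
  cube([230, 150, 60]);
  translate([70, 10, -1]) cube([100, 100, 62]);
}


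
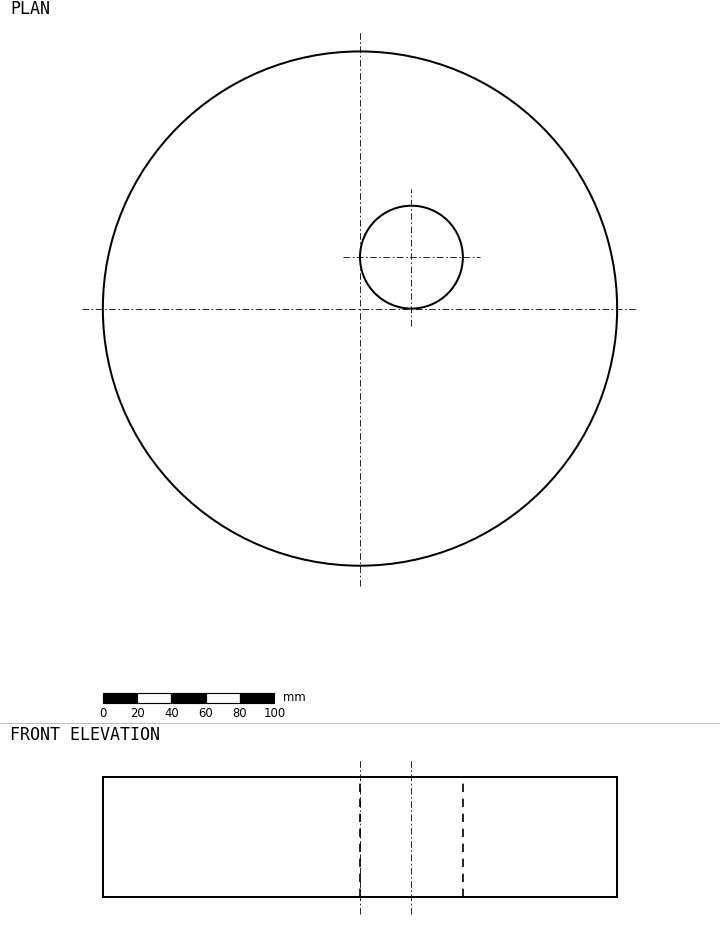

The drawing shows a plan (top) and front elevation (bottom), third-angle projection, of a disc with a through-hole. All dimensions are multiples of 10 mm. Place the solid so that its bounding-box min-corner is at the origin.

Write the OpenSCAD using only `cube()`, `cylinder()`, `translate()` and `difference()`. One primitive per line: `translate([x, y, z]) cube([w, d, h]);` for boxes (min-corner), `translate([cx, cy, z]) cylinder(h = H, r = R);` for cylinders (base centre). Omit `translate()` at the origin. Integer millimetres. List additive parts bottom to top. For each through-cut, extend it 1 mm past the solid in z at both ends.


difference() {
  translate([150, 150, 0]) cylinder(h = 70, r = 150);
  translate([180, 180, -1]) cylinder(h = 72, r = 30);
}


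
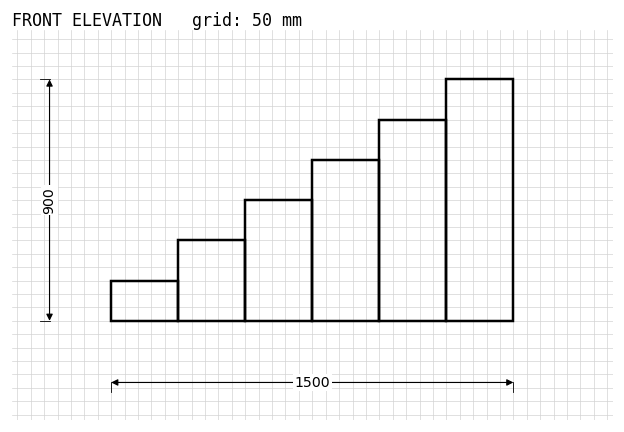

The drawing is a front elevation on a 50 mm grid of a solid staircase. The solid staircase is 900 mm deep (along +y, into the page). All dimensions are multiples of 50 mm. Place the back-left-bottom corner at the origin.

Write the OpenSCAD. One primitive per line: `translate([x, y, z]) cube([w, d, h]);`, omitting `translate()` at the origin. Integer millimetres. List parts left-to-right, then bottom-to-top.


cube([250, 900, 150]);
translate([250, 0, 0]) cube([250, 900, 300]);
translate([500, 0, 0]) cube([250, 900, 450]);
translate([750, 0, 0]) cube([250, 900, 600]);
translate([1000, 0, 0]) cube([250, 900, 750]);
translate([1250, 0, 0]) cube([250, 900, 900]);


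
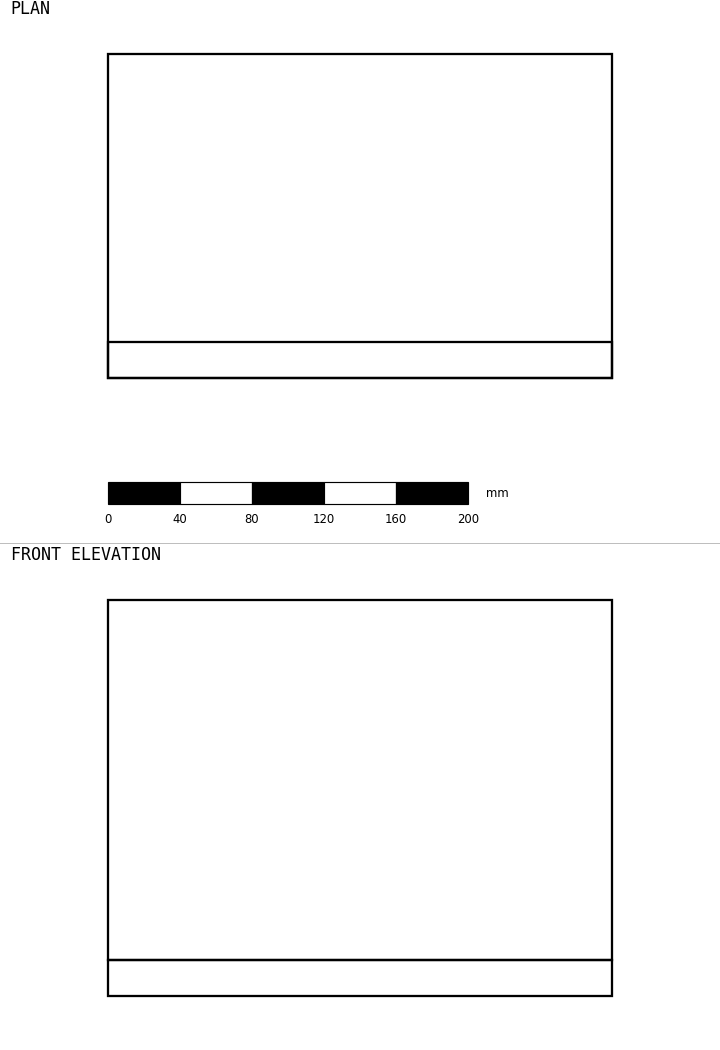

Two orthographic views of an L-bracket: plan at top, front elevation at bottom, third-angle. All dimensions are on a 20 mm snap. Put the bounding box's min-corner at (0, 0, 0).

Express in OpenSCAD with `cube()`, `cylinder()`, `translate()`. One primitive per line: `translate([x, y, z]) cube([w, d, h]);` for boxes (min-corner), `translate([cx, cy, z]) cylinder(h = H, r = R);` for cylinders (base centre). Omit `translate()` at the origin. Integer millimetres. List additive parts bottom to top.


cube([280, 180, 20]);
translate([0, 0, 20]) cube([280, 20, 200]);


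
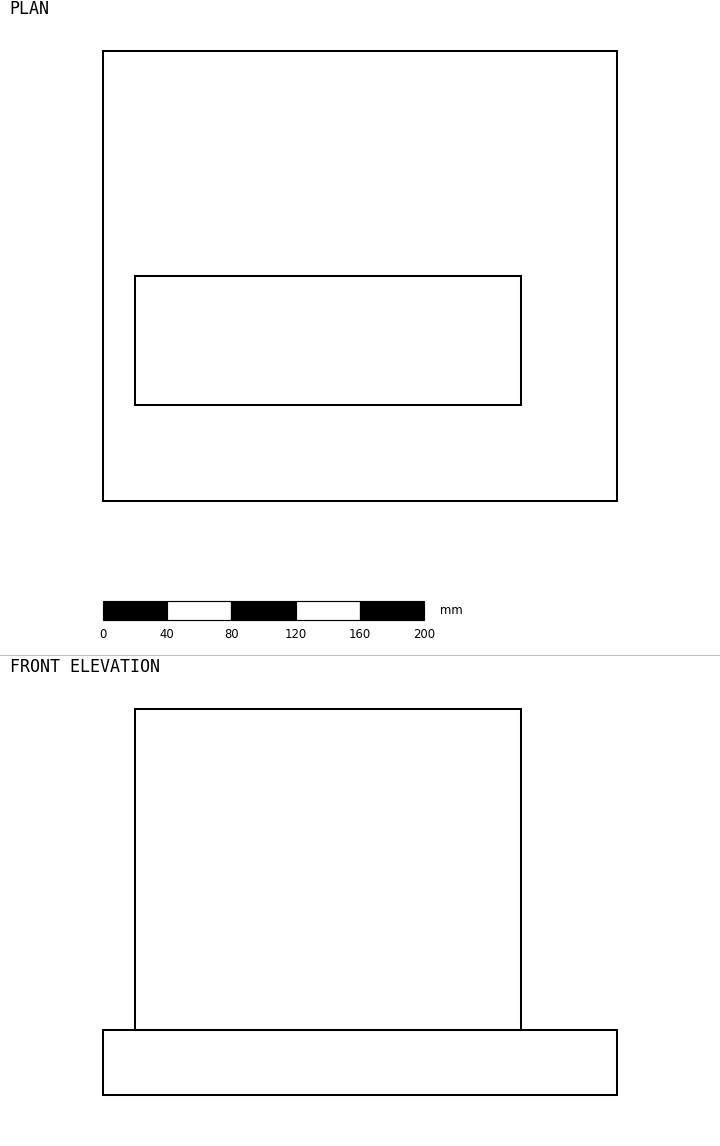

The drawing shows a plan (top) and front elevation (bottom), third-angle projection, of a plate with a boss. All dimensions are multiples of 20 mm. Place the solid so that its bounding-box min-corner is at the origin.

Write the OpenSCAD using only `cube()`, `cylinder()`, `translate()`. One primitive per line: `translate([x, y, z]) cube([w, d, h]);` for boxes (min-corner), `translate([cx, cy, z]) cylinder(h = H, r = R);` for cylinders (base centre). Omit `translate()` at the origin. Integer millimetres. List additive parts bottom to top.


cube([320, 280, 40]);
translate([20, 60, 40]) cube([240, 80, 200]);
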